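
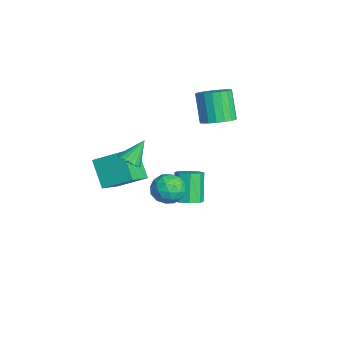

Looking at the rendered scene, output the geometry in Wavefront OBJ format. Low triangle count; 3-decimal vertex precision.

v -3.971 -3.997 -4.733
v -5.437 -4.277 -3.255
v -3.289 -2.293 -3.733
v -4.754 -2.574 -2.255
v -2.626 -5.186 -3.625
v -4.091 -5.467 -2.147
v -1.943 -3.483 -2.625
v -3.409 -3.763 -1.147
v -3.318 1.989 0.7
v -2.634 1.239 1.122
v -3.777 1.22 2.943
v -4.462 1.971 2.52
v -2.427 1.662 1.256
v -3.571 1.644 3.076
v -2.398 2.15 1.279
v -3.541 2.132 3.1
v -2.55 2.607 1.188
v -3.693 2.588 3.009
v -2.855 2.941 1
v -3.998 2.922 2.821
v -3.251 3.086 0.753
v -4.395 3.067 2.574
v -3.661 3.014 0.495
v -4.804 2.996 2.316
v -4.003 2.74 0.277
v -5.146 2.721 2.098
v -4.209 2.316 0.144
v -5.353 2.298 1.964
v -4.239 1.828 0.12
v -5.382 1.81 1.941
v -4.087 1.372 0.211
v -5.23 1.353 2.032
v -3.782 1.038 0.399
v -4.925 1.019 2.22
v -3.385 0.893 0.646
v -4.529 0.874 2.467
v -2.976 0.964 0.904
v -4.119 0.946 2.725
v -1.237 -3.823 -0.281
v -0.485 -3.636 -0.191
v -1.643 -2.817 1.041
v -0.613 -3.378 -0.428
v -0.885 -3.221 -0.631
v -1.237 -3.202 -0.753
v -1.589 -3.325 -0.768
v -1.86 -3.563 -0.671
v -1.989 -3.86 -0.484
v -1.945 -4.148 -0.251
v -1.739 -4.362 -0.025
v -1.418 -4.452 0.142
v -1.055 -4.399 0.213
v -0.734 -4.213 0.17
v -0.528 -3.938 0.024
v 3.234 -1.551 0.814
v 4.038 -1.987 0.255
v 2.402 -3.073 0.805
v 3.206 -3.509 0.246
v 3.358 -3.221 1.267
v 3.873 -2.28 1.273
v 2.567 -2.78 -0.213
v 3.082 -1.839 -0.207
v 3.626 -2.747 -0.38
v 4.115 -3.019 0.535
v 2.325 -2.041 0.525
v 2.814 -2.313 1.44
v 3.709 -1.635 0.535
v 2.731 -3.425 0.525
v 2.82 -3.255 1.125
v 3.293 -3.512 0.796
v 3.612 -1.807 1.134
v 4.085 -2.064 0.805
v 3.685 -2.789 1.4
v 2.355 -2.996 0.255
v 2.828 -3.253 -0.074
v 3.147 -1.548 0.264
v 3.62 -1.805 -0.065
v 2.755 -2.271 -0.34
v 3.94 -2.338 -0.167
v 3.451 -3.233 -0.172
v 3.075 -2.804 -0.442
v 3.377 -2.251 -0.438
v 4.227 -2.498 0.371
v 3.738 -3.393 0.366
v 3.827 -3.224 0.966
v 4.13 -2.671 0.969
v 3.985 -2.945 -0.002
v 2.702 -1.667 0.694
v 2.213 -2.562 0.689
v 2.31 -2.389 0.091
v 2.613 -1.836 0.094
v 2.989 -1.827 1.232
v 2.5 -2.722 1.227
v 3.063 -2.809 1.498
v 3.365 -2.256 1.502
v 2.455 -2.115 1.062
v 2.145 -1.096 -1.724
v 2.844 -1.205 -1.271
v 1.794 -0.914 0.418
v 1.095 -0.804 -0.036
v 2.751 -0.591 -1.435
v 1.701 -0.3 0.254
v 2.303 -0.272 -1.768
v 1.253 0.019 -0.079
v 1.763 -0.435 -2.076
v 0.713 -0.144 -0.387
v 1.446 -0.986 -2.178
v 0.396 -0.695 -0.489
v 1.539 -1.6 -2.014
v 0.489 -1.309 -0.325
v 1.987 -1.919 -1.681
v 0.937 -1.628 0.008
v 2.527 -1.756 -1.373
v 1.477 -1.465 0.316
f 2 4 1
f 5 2 1
f 1 4 3
f 3 5 1
f 2 8 4
f 6 2 5
f 6 8 2
f 4 8 3
f 7 5 3
f 3 8 7
f 7 6 5
f 8 6 7
f 10 9 13
f 10 13 11
f 11 13 14
f 11 14 12
f 13 9 15
f 13 15 14
f 14 15 16
f 14 16 12
f 15 9 17
f 15 17 16
f 16 17 18
f 16 18 12
f 17 9 19
f 17 19 18
f 18 19 20
f 18 20 12
f 19 9 21
f 19 21 20
f 20 21 22
f 20 22 12
f 21 9 23
f 21 23 22
f 22 23 24
f 22 24 12
f 23 9 25
f 23 25 24
f 24 25 26
f 24 26 12
f 25 9 27
f 25 27 26
f 26 27 28
f 26 28 12
f 27 9 29
f 27 29 28
f 28 29 30
f 28 30 12
f 29 9 31
f 29 31 30
f 30 31 32
f 30 32 12
f 31 9 33
f 31 33 32
f 32 33 34
f 32 34 12
f 33 9 35
f 33 35 34
f 34 35 36
f 34 36 12
f 35 9 37
f 35 37 36
f 36 37 38
f 36 38 12
f 37 9 10
f 37 10 38
f 38 10 11
f 38 11 12
f 40 39 42
f 40 42 41
f 42 39 43
f 42 43 41
f 43 39 44
f 43 44 41
f 44 39 45
f 44 45 41
f 45 39 46
f 45 46 41
f 46 39 47
f 46 47 41
f 47 39 48
f 47 48 41
f 48 39 49
f 48 49 41
f 49 39 50
f 49 50 41
f 50 39 51
f 50 51 41
f 51 39 52
f 51 52 41
f 52 39 53
f 52 53 41
f 53 39 40
f 53 40 41
f 54 91 70
f 91 65 94
f 70 94 59
f 91 94 70
f 54 70 66
f 70 59 71
f 66 71 55
f 70 71 66
f 54 66 75
f 66 55 76
f 75 76 61
f 66 76 75
f 54 75 87
f 75 61 90
f 87 90 64
f 75 90 87
f 54 87 91
f 87 64 95
f 91 95 65
f 87 95 91
f 55 71 82
f 71 59 85
f 82 85 63
f 71 85 82
f 59 94 72
f 94 65 93
f 72 93 58
f 94 93 72
f 65 95 92
f 95 64 88
f 92 88 56
f 95 88 92
f 64 90 89
f 90 61 77
f 89 77 60
f 90 77 89
f 61 76 81
f 76 55 78
f 81 78 62
f 76 78 81
f 57 83 69
f 83 63 84
f 69 84 58
f 83 84 69
f 57 69 67
f 69 58 68
f 67 68 56
f 69 68 67
f 57 67 74
f 67 56 73
f 74 73 60
f 67 73 74
f 57 74 79
f 74 60 80
f 79 80 62
f 74 80 79
f 57 79 83
f 79 62 86
f 83 86 63
f 79 86 83
f 58 84 72
f 84 63 85
f 72 85 59
f 84 85 72
f 56 68 92
f 68 58 93
f 92 93 65
f 68 93 92
f 60 73 89
f 73 56 88
f 89 88 64
f 73 88 89
f 62 80 81
f 80 60 77
f 81 77 61
f 80 77 81
f 63 86 82
f 86 62 78
f 82 78 55
f 86 78 82
f 97 96 100
f 97 100 98
f 98 100 101
f 98 101 99
f 100 96 102
f 100 102 101
f 101 102 103
f 101 103 99
f 102 96 104
f 102 104 103
f 103 104 105
f 103 105 99
f 104 96 106
f 104 106 105
f 105 106 107
f 105 107 99
f 106 96 108
f 106 108 107
f 107 108 109
f 107 109 99
f 108 96 110
f 108 110 109
f 109 110 111
f 109 111 99
f 110 96 112
f 110 112 111
f 111 112 113
f 111 113 99
f 112 96 97
f 112 97 113
f 113 97 98
f 113 98 99



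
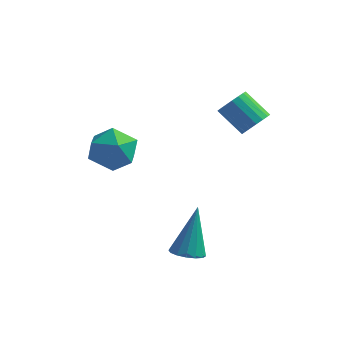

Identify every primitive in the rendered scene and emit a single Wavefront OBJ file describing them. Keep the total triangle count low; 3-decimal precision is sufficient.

v -3.915 -0.104 -0.782
v -2.839 -0.091 -0.664
v -4.041 -1.289 0.504
v -2.965 -1.276 0.622
v -3.551 -0.41 0.905
v -3.473 0.322 0.111
v -3.407 -1.702 -0.271
v -3.329 -0.97 -1.065
v -2.525 -1.079 -0.348
v -2.614 -0.28 0.379
v -4.266 -1.1 -0.539
v -4.355 -0.301 0.188
v -0.066 -1.766 -4.305
v 0.613 -1.931 -4.254
v 0.006 -0.854 -2.315
v 0.607 -1.601 -4.405
v 0.421 -1.316 -4.529
v 0.105 -1.151 -4.593
v -0.257 -1.151 -4.58
v -0.568 -1.316 -4.493
v -0.744 -1.601 -4.356
v -0.739 -1.931 -4.205
v -0.553 -2.216 -4.081
v -0.237 -2.381 -4.017
v 0.126 -2.381 -4.03
v 0.436 -2.216 -4.117
v 0.925 3.007 0.047
v 1.38 3.308 0.516
v 0.29 3.575 1.403
v -0.165 3.273 0.933
v 1.292 3.556 0.333
v 0.202 3.822 1.22
v 1.131 3.695 0.093
v 0.041 3.961 0.98
v 0.929 3.698 -0.155
v -0.161 3.964 0.731
v 0.727 3.564 -0.364
v -0.363 3.83 0.522
v 0.563 3.319 -0.492
v -0.527 3.585 0.395
v 0.472 3.013 -0.513
v -0.618 3.279 0.374
v 0.47 2.705 -0.423
v -0.62 2.972 0.464
v 0.558 2.458 -0.24
v -0.532 2.724 0.647
v 0.719 2.319 0
v -0.371 2.585 0.887
v 0.921 2.316 0.249
v -0.169 2.582 1.135
v 1.123 2.45 0.458
v 0.033 2.716 1.344
v 1.287 2.695 0.585
v 0.197 2.961 1.472
v 1.378 3.001 0.606
v 0.288 3.267 1.493
f 1 12 6
f 1 6 2
f 1 2 8
f 1 8 11
f 1 11 12
f 2 6 10
f 6 12 5
f 12 11 3
f 11 8 7
f 8 2 9
f 4 10 5
f 4 5 3
f 4 3 7
f 4 7 9
f 4 9 10
f 5 10 6
f 3 5 12
f 7 3 11
f 9 7 8
f 10 9 2
f 14 13 16
f 14 16 15
f 16 13 17
f 16 17 15
f 17 13 18
f 17 18 15
f 18 13 19
f 18 19 15
f 19 13 20
f 19 20 15
f 20 13 21
f 20 21 15
f 21 13 22
f 21 22 15
f 22 13 23
f 22 23 15
f 23 13 24
f 23 24 15
f 24 13 25
f 24 25 15
f 25 13 26
f 25 26 15
f 26 13 14
f 26 14 15
f 28 27 31
f 28 31 29
f 29 31 32
f 29 32 30
f 31 27 33
f 31 33 32
f 32 33 34
f 32 34 30
f 33 27 35
f 33 35 34
f 34 35 36
f 34 36 30
f 35 27 37
f 35 37 36
f 36 37 38
f 36 38 30
f 37 27 39
f 37 39 38
f 38 39 40
f 38 40 30
f 39 27 41
f 39 41 40
f 40 41 42
f 40 42 30
f 41 27 43
f 41 43 42
f 42 43 44
f 42 44 30
f 43 27 45
f 43 45 44
f 44 45 46
f 44 46 30
f 45 27 47
f 45 47 46
f 46 47 48
f 46 48 30
f 47 27 49
f 47 49 48
f 48 49 50
f 48 50 30
f 49 27 51
f 49 51 50
f 50 51 52
f 50 52 30
f 51 27 53
f 51 53 52
f 52 53 54
f 52 54 30
f 53 27 55
f 53 55 54
f 54 55 56
f 54 56 30
f 55 27 28
f 55 28 56
f 56 28 29
f 56 29 30



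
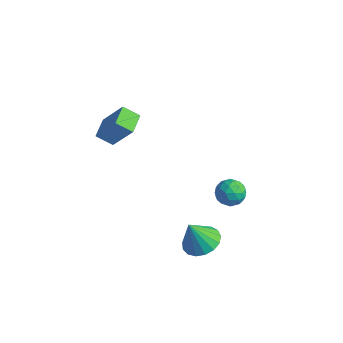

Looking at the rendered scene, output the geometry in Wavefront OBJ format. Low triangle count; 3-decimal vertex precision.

v -2.554 -3.283 -1.345
v -3.101 -3.722 -0.865
v -3.06 -2.442 -1.151
v -3.607 -2.882 -0.672
v -1.613 -3.018 -0.028
v -2.16 -3.458 0.451
v -2.119 -2.178 0.165
v -2.666 -2.617 0.645
v 1.857 -0.196 -2.947
v 2.187 -0.516 -3.453
v 1.253 -1.104 -2.767
v 1.583 -1.424 -3.273
v 1.912 -1.271 -2.693
v 2.285 -0.709 -2.805
v 1.155 -0.911 -3.415
v 1.528 -0.349 -3.527
v 1.753 -0.958 -3.742
v 2.221 -1.18 -3.296
v 1.219 -0.44 -2.924
v 1.687 -0.662 -2.478
v 2.075 -0.276 -3.216
v 1.365 -1.344 -3.004
v 1.558 -1.254 -2.663
v 1.752 -1.442 -2.961
v 2.133 -0.39 -2.835
v 2.327 -0.578 -3.132
v 2.165 -1.022 -2.686
v 1.113 -1.042 -3.088
v 1.307 -1.23 -3.385
v 1.688 -0.178 -3.259
v 1.882 -0.366 -3.557
v 1.275 -0.598 -3.534
v 2.014 -0.724 -3.683
v 1.659 -1.258 -3.577
v 1.407 -0.956 -3.661
v 1.627 -0.626 -3.726
v 2.289 -0.855 -3.421
v 1.934 -1.389 -3.315
v 2.127 -1.298 -2.975
v 2.347 -0.968 -3.04
v 2.034 -1.114 -3.591
v 1.506 -0.231 -2.905
v 1.151 -0.765 -2.799
v 1.093 -0.652 -3.18
v 1.313 -0.322 -3.245
v 1.781 -0.362 -2.643
v 1.426 -0.896 -2.537
v 1.813 -0.994 -2.494
v 2.033 -0.664 -2.559
v 1.406 -0.506 -2.629
v 2.31 -2.971 -4.405
v 2.729 -3.663 -4.589
v 2.07 -3.449 -3.155
v 3.007 -3.42 -4.443
v 3.125 -3.074 -4.288
v 3.057 -2.705 -4.159
v 2.818 -2.396 -4.087
v 2.462 -2.219 -4.088
v 2.072 -2.214 -4.161
v 1.736 -2.383 -4.291
v 1.532 -2.686 -4.446
v 1.506 -3.055 -4.592
v 1.665 -3.404 -4.695
v 1.971 -3.654 -4.732
v 2.355 -3.748 -4.694
f 2 4 1
f 5 2 1
f 1 4 3
f 3 5 1
f 2 8 4
f 6 2 5
f 6 8 2
f 4 8 3
f 7 5 3
f 3 8 7
f 7 6 5
f 8 6 7
f 9 46 25
f 46 20 49
f 25 49 14
f 46 49 25
f 9 25 21
f 25 14 26
f 21 26 10
f 25 26 21
f 9 21 30
f 21 10 31
f 30 31 16
f 21 31 30
f 9 30 42
f 30 16 45
f 42 45 19
f 30 45 42
f 9 42 46
f 42 19 50
f 46 50 20
f 42 50 46
f 10 26 37
f 26 14 40
f 37 40 18
f 26 40 37
f 14 49 27
f 49 20 48
f 27 48 13
f 49 48 27
f 20 50 47
f 50 19 43
f 47 43 11
f 50 43 47
f 19 45 44
f 45 16 32
f 44 32 15
f 45 32 44
f 16 31 36
f 31 10 33
f 36 33 17
f 31 33 36
f 12 38 24
f 38 18 39
f 24 39 13
f 38 39 24
f 12 24 22
f 24 13 23
f 22 23 11
f 24 23 22
f 12 22 29
f 22 11 28
f 29 28 15
f 22 28 29
f 12 29 34
f 29 15 35
f 34 35 17
f 29 35 34
f 12 34 38
f 34 17 41
f 38 41 18
f 34 41 38
f 13 39 27
f 39 18 40
f 27 40 14
f 39 40 27
f 11 23 47
f 23 13 48
f 47 48 20
f 23 48 47
f 15 28 44
f 28 11 43
f 44 43 19
f 28 43 44
f 17 35 36
f 35 15 32
f 36 32 16
f 35 32 36
f 18 41 37
f 41 17 33
f 37 33 10
f 41 33 37
f 52 51 54
f 52 54 53
f 54 51 55
f 54 55 53
f 55 51 56
f 55 56 53
f 56 51 57
f 56 57 53
f 57 51 58
f 57 58 53
f 58 51 59
f 58 59 53
f 59 51 60
f 59 60 53
f 60 51 61
f 60 61 53
f 61 51 62
f 61 62 53
f 62 51 63
f 62 63 53
f 63 51 64
f 63 64 53
f 64 51 65
f 64 65 53
f 65 51 52
f 65 52 53



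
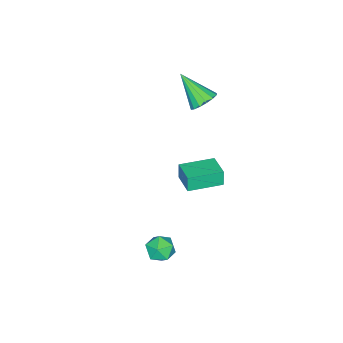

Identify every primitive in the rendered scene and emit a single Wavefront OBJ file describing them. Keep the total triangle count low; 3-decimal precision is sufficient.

v -0.634 0.095 -2.681
v -0.748 0.018 -1.842
v -2.003 1.149 -2.771
v -2.117 1.072 -1.933
v 0.117 1.088 -2.487
v 0.003 1.011 -1.649
v -1.252 2.142 -2.578
v -1.366 2.065 -1.739
v 3.67 2.69 -2.324
v 4.19 2.754 -2.871
v 3.47 1.526 -2.649
v 3.99 1.59 -3.196
v 4.202 1.597 -2.469
v 4.325 2.316 -2.268
v 3.335 1.964 -3.252
v 3.458 2.683 -3.051
v 3.983 2.305 -3.444
v 4.519 2.078 -2.96
v 3.141 2.202 -2.56
v 3.677 1.975 -2.076
v -2.2 0.406 1.957
v -1.581 0.121 1.696
v -2.28 -0.926 3.223
v -1.471 0.366 1.961
v -1.557 0.623 2.225
v -1.814 0.821 2.417
v -2.176 0.908 2.486
v -2.543 0.861 2.413
v -2.819 0.692 2.218
v -2.929 0.446 1.953
v -2.844 0.19 1.688
v -2.586 -0.009 1.496
v -2.225 -0.096 1.427
v -1.857 -0.048 1.5
f 2 4 1
f 5 2 1
f 1 4 3
f 3 5 1
f 2 8 4
f 6 2 5
f 6 8 2
f 4 8 3
f 7 5 3
f 3 8 7
f 7 6 5
f 8 6 7
f 9 20 14
f 9 14 10
f 9 10 16
f 9 16 19
f 9 19 20
f 10 14 18
f 14 20 13
f 20 19 11
f 19 16 15
f 16 10 17
f 12 18 13
f 12 13 11
f 12 11 15
f 12 15 17
f 12 17 18
f 13 18 14
f 11 13 20
f 15 11 19
f 17 15 16
f 18 17 10
f 22 21 24
f 22 24 23
f 24 21 25
f 24 25 23
f 25 21 26
f 25 26 23
f 26 21 27
f 26 27 23
f 27 21 28
f 27 28 23
f 28 21 29
f 28 29 23
f 29 21 30
f 29 30 23
f 30 21 31
f 30 31 23
f 31 21 32
f 31 32 23
f 32 21 33
f 32 33 23
f 33 21 34
f 33 34 23
f 34 21 22
f 34 22 23



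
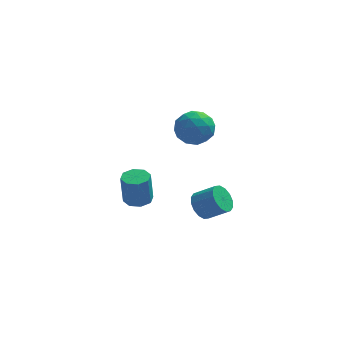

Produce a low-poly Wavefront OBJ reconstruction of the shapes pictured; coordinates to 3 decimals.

v 2.152 4.698 2.664
v 2.895 4.067 3.247
v 1.105 3.213 2.393
v 1.848 2.582 2.976
v 1.22 3.361 3.513
v 1.867 4.279 3.681
v 2.133 3.001 1.959
v 2.78 3.919 2.127
v 2.883 3.018 2.812
v 2.319 3.241 3.772
v 1.681 4.039 1.868
v 1.117 4.262 2.828
v 2.616 4.513 2.98
v 1.384 2.767 2.66
v 1.015 3.225 2.976
v 1.452 2.854 3.319
v 2.012 4.637 3.234
v 2.448 4.267 3.577
v 1.463 3.852 3.733
v 1.552 3.013 2.063
v 1.988 2.643 2.406
v 2.548 4.426 2.321
v 2.985 4.055 2.664
v 2.537 3.428 1.907
v 3.045 3.526 3.066
v 2.429 2.653 2.907
v 2.597 2.899 2.309
v 2.978 3.438 2.408
v 2.714 3.656 3.63
v 2.098 2.784 3.471
v 1.729 3.242 3.787
v 2.109 3.781 3.885
v 2.707 3.04 3.374
v 1.902 4.496 2.169
v 1.286 3.624 2.01
v 1.891 3.499 1.755
v 2.271 4.038 1.853
v 1.571 4.627 2.733
v 0.955 3.754 2.574
v 1.022 3.842 3.232
v 1.403 4.381 3.331
v 1.293 4.24 2.266
v -0.824 -0.268 0.188
v -0.402 0.361 0.246
v -0.514 0.278 1.97
v -0.936 -0.352 1.912
v -0.971 0.477 0.214
v -1.083 0.394 1.939
v -1.454 0.156 0.167
v -1.566 0.073 1.892
v -1.568 -0.413 0.133
v -1.68 -0.496 1.857
v -1.246 -0.898 0.13
v -1.358 -0.981 1.854
v -0.677 -1.014 0.161
v -0.789 -1.097 1.886
v -0.194 -0.693 0.208
v -0.306 -0.776 1.933
v -0.08 -0.124 0.243
v -0.192 -0.207 1.967
v 2.26 -2.536 1.35
v 2.75 -2.503 0.693
v 3.79 -2.79 1.454
v 3.3 -2.824 2.11
v 2.746 -2.108 0.847
v 3.786 -2.395 1.608
v 2.612 -1.827 1.136
v 3.652 -2.114 1.897
v 2.384 -1.737 1.482
v 3.424 -2.024 2.243
v 2.122 -1.861 1.793
v 3.162 -2.148 2.554
v 1.898 -2.165 1.985
v 2.938 -2.453 2.746
v 1.77 -2.57 2.006
v 2.81 -2.857 2.767
v 1.774 -2.965 1.852
v 2.814 -3.252 2.613
v 1.908 -3.246 1.563
v 2.948 -3.533 2.324
v 2.136 -3.336 1.217
v 3.176 -3.623 1.978
v 2.398 -3.212 0.906
v 3.438 -3.499 1.667
v 2.622 -2.907 0.714
v 3.662 -3.195 1.475
f 1 38 17
f 38 12 41
f 17 41 6
f 38 41 17
f 1 17 13
f 17 6 18
f 13 18 2
f 17 18 13
f 1 13 22
f 13 2 23
f 22 23 8
f 13 23 22
f 1 22 34
f 22 8 37
f 34 37 11
f 22 37 34
f 1 34 38
f 34 11 42
f 38 42 12
f 34 42 38
f 2 18 29
f 18 6 32
f 29 32 10
f 18 32 29
f 6 41 19
f 41 12 40
f 19 40 5
f 41 40 19
f 12 42 39
f 42 11 35
f 39 35 3
f 42 35 39
f 11 37 36
f 37 8 24
f 36 24 7
f 37 24 36
f 8 23 28
f 23 2 25
f 28 25 9
f 23 25 28
f 4 30 16
f 30 10 31
f 16 31 5
f 30 31 16
f 4 16 14
f 16 5 15
f 14 15 3
f 16 15 14
f 4 14 21
f 14 3 20
f 21 20 7
f 14 20 21
f 4 21 26
f 21 7 27
f 26 27 9
f 21 27 26
f 4 26 30
f 26 9 33
f 30 33 10
f 26 33 30
f 5 31 19
f 31 10 32
f 19 32 6
f 31 32 19
f 3 15 39
f 15 5 40
f 39 40 12
f 15 40 39
f 7 20 36
f 20 3 35
f 36 35 11
f 20 35 36
f 9 27 28
f 27 7 24
f 28 24 8
f 27 24 28
f 10 33 29
f 33 9 25
f 29 25 2
f 33 25 29
f 44 43 47
f 44 47 45
f 45 47 48
f 45 48 46
f 47 43 49
f 47 49 48
f 48 49 50
f 48 50 46
f 49 43 51
f 49 51 50
f 50 51 52
f 50 52 46
f 51 43 53
f 51 53 52
f 52 53 54
f 52 54 46
f 53 43 55
f 53 55 54
f 54 55 56
f 54 56 46
f 55 43 57
f 55 57 56
f 56 57 58
f 56 58 46
f 57 43 59
f 57 59 58
f 58 59 60
f 58 60 46
f 59 43 44
f 59 44 60
f 60 44 45
f 60 45 46
f 62 61 65
f 62 65 63
f 63 65 66
f 63 66 64
f 65 61 67
f 65 67 66
f 66 67 68
f 66 68 64
f 67 61 69
f 67 69 68
f 68 69 70
f 68 70 64
f 69 61 71
f 69 71 70
f 70 71 72
f 70 72 64
f 71 61 73
f 71 73 72
f 72 73 74
f 72 74 64
f 73 61 75
f 73 75 74
f 74 75 76
f 74 76 64
f 75 61 77
f 75 77 76
f 76 77 78
f 76 78 64
f 77 61 79
f 77 79 78
f 78 79 80
f 78 80 64
f 79 61 81
f 79 81 80
f 80 81 82
f 80 82 64
f 81 61 83
f 81 83 82
f 82 83 84
f 82 84 64
f 83 61 85
f 83 85 84
f 84 85 86
f 84 86 64
f 85 61 62
f 85 62 86
f 86 62 63
f 86 63 64



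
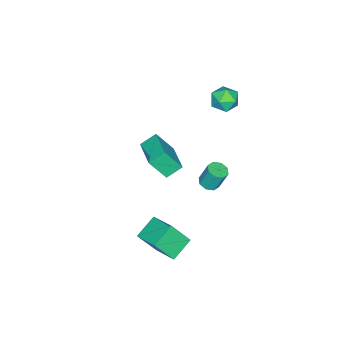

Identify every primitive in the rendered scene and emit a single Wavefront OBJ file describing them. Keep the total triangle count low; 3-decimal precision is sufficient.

v -0.901 -1.793 -0.061
v -0.413 -2.623 1.292
v 0.525 -0.366 0.301
v 1.013 -1.195 1.653
v -0.173 -2.365 -0.673
v 0.315 -3.194 0.679
v 1.253 -0.937 -0.312
v 1.741 -1.767 1.041
v -2.102 -0.194 -3.503
v -1.759 0.326 -3.651
v -1.914 0.813 -2.305
v -2.258 0.294 -2.157
v -2.239 0.389 -3.73
v -2.394 0.876 -2.383
v -2.638 0.111 -3.675
v -2.793 0.598 -2.329
v -2.724 -0.345 -3.52
v -2.879 0.142 -2.174
v -2.446 -0.713 -3.355
v -2.601 -0.226 -2.009
v -1.966 -0.776 -3.277
v -2.121 -0.289 -1.93
v -1.567 -0.498 -3.331
v -1.722 -0.011 -1.985
v -1.481 -0.042 -3.486
v -1.636 0.445 -2.14
v 2.721 0.336 -3.189
v 3.341 1.82 -2.552
v 4.02 0.086 -3.874
v 4.641 1.57 -3.237
v 3.299 -0.51 -1.783
v 3.92 0.974 -1.146
v 4.599 -0.76 -2.468
v 5.219 0.724 -1.831
v -2.961 0.91 3.89
v -2.378 0.224 3.977
v -3.882 0.036 3.163
v -3.299 -0.65 3.25
v -3.733 -0.33 3.976
v -3.163 0.21 4.426
v -3.097 0.05 2.714
v -2.527 0.59 3.164
v -2.462 -0.308 3.25
v -2.855 -0.543 4.03
v -3.405 0.803 3.11
v -3.798 0.568 3.89
f 2 4 1
f 5 2 1
f 1 4 3
f 3 5 1
f 2 8 4
f 6 2 5
f 6 8 2
f 4 8 3
f 7 5 3
f 3 8 7
f 7 6 5
f 8 6 7
f 10 9 13
f 10 13 11
f 11 13 14
f 11 14 12
f 13 9 15
f 13 15 14
f 14 15 16
f 14 16 12
f 15 9 17
f 15 17 16
f 16 17 18
f 16 18 12
f 17 9 19
f 17 19 18
f 18 19 20
f 18 20 12
f 19 9 21
f 19 21 20
f 20 21 22
f 20 22 12
f 21 9 23
f 21 23 22
f 22 23 24
f 22 24 12
f 23 9 25
f 23 25 24
f 24 25 26
f 24 26 12
f 25 9 10
f 25 10 26
f 26 10 11
f 26 11 12
f 28 30 27
f 31 28 27
f 27 30 29
f 29 31 27
f 28 34 30
f 32 28 31
f 32 34 28
f 30 34 29
f 33 31 29
f 29 34 33
f 33 32 31
f 34 32 33
f 35 46 40
f 35 40 36
f 35 36 42
f 35 42 45
f 35 45 46
f 36 40 44
f 40 46 39
f 46 45 37
f 45 42 41
f 42 36 43
f 38 44 39
f 38 39 37
f 38 37 41
f 38 41 43
f 38 43 44
f 39 44 40
f 37 39 46
f 41 37 45
f 43 41 42
f 44 43 36



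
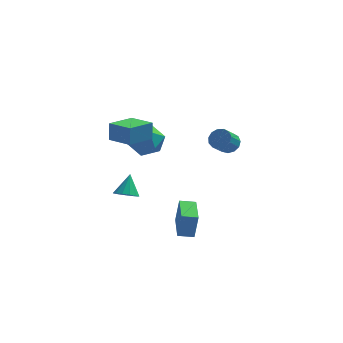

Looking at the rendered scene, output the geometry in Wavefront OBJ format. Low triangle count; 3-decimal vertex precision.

v -3.53 0.677 1.53
v -2.543 1.171 1.568
v -3.077 -0.111 -0.008
v -2.09 0.383 0.03
v -2.34 -0.408 0.758
v -2.619 0.079 1.709
v -3.001 0.981 -0.149
v -3.28 1.468 0.802
v -2.216 1.359 0.53
v -1.807 0.5 1.091
v -3.813 0.56 0.469
v -3.404 -0.299 1.03
v -3.563 -3.477 3.055
v -3.548 -3.197 4.098
v -4.646 -2.514 2.811
v -4.632 -2.234 3.854
v -2.448 -2.306 2.726
v -2.434 -2.026 3.769
v -3.532 -1.343 2.482
v -3.517 -1.063 3.525
v 1.578 0.833 0.354
v 2.074 0.968 0.799
v 1.559 0.323 1.571
v 1.062 0.187 1.126
v 1.808 1.24 0.848
v 1.292 0.594 1.62
v 1.468 1.382 0.74
v 0.953 0.736 1.512
v 1.164 1.349 0.51
v 0.649 0.704 1.282
v 0.991 1.153 0.23
v 0.476 0.508 1.002
v 1.004 0.855 -0.01
v 0.489 0.21 0.761
v 1.199 0.55 -0.135
v 0.684 -0.095 0.637
v 1.515 0.334 -0.104
v 0.999 -0.311 0.667
v 1.85 0.277 0.072
v 1.335 -0.368 0.843
v 2.099 0.396 0.338
v 1.584 -0.249 1.109
v 2.182 0.654 0.609
v 1.667 0.009 1.38
v -1.168 -2.831 -4.423
v -0.956 -2.723 -2.962
v -1.273 -0.938 -4.546
v -1.062 -0.83 -3.086
v -0.278 -2.79 -4.554
v -0.067 -2.682 -3.094
v -0.384 -0.897 -4.678
v -0.172 -0.789 -3.217
v -3.861 -1.102 -2.421
v -3.225 -0.925 -2.681
v -3.659 -0.278 -1.359
v -3.486 -0.663 -2.834
v -3.866 -0.541 -2.856
v -4.245 -0.597 -2.74
v -4.502 -0.813 -2.523
v -4.556 -1.122 -2.274
v -4.389 -1.424 -2.071
v -4.055 -1.624 -1.98
v -3.659 -1.658 -2.029
v -3.328 -1.516 -2.202
v -3.166 -1.243 -2.445
f 1 12 6
f 1 6 2
f 1 2 8
f 1 8 11
f 1 11 12
f 2 6 10
f 6 12 5
f 12 11 3
f 11 8 7
f 8 2 9
f 4 10 5
f 4 5 3
f 4 3 7
f 4 7 9
f 4 9 10
f 5 10 6
f 3 5 12
f 7 3 11
f 9 7 8
f 10 9 2
f 14 16 13
f 17 14 13
f 13 16 15
f 15 17 13
f 14 20 16
f 18 14 17
f 18 20 14
f 16 20 15
f 19 17 15
f 15 20 19
f 19 18 17
f 20 18 19
f 22 21 25
f 22 25 23
f 23 25 26
f 23 26 24
f 25 21 27
f 25 27 26
f 26 27 28
f 26 28 24
f 27 21 29
f 27 29 28
f 28 29 30
f 28 30 24
f 29 21 31
f 29 31 30
f 30 31 32
f 30 32 24
f 31 21 33
f 31 33 32
f 32 33 34
f 32 34 24
f 33 21 35
f 33 35 34
f 34 35 36
f 34 36 24
f 35 21 37
f 35 37 36
f 36 37 38
f 36 38 24
f 37 21 39
f 37 39 38
f 38 39 40
f 38 40 24
f 39 21 41
f 39 41 40
f 40 41 42
f 40 42 24
f 41 21 43
f 41 43 42
f 42 43 44
f 42 44 24
f 43 21 22
f 43 22 44
f 44 22 23
f 44 23 24
f 46 48 45
f 49 46 45
f 45 48 47
f 47 49 45
f 46 52 48
f 50 46 49
f 50 52 46
f 48 52 47
f 51 49 47
f 47 52 51
f 51 50 49
f 52 50 51
f 54 53 56
f 54 56 55
f 56 53 57
f 56 57 55
f 57 53 58
f 57 58 55
f 58 53 59
f 58 59 55
f 59 53 60
f 59 60 55
f 60 53 61
f 60 61 55
f 61 53 62
f 61 62 55
f 62 53 63
f 62 63 55
f 63 53 64
f 63 64 55
f 64 53 65
f 64 65 55
f 65 53 54
f 65 54 55



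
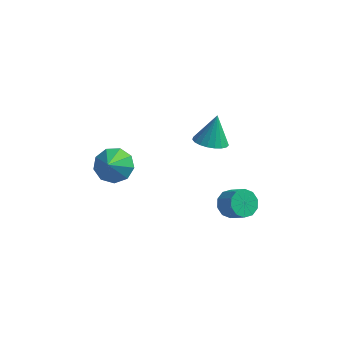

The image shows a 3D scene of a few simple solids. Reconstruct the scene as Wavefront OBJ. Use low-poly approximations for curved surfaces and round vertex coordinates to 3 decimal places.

v 2.65 2.199 -4.334
v 3.152 1.978 -4.996
v 4.032 1.499 -4.168
v 3.53 1.721 -3.506
v 3.282 2.472 -4.849
v 4.163 1.993 -4.021
v 3.171 2.862 -4.505
v 4.051 2.383 -3.677
v 2.86 2.999 -4.096
v 3.741 2.52 -3.268
v 2.47 2.83 -3.777
v 3.35 2.351 -2.95
v 2.148 2.421 -3.672
v 3.028 1.942 -2.844
v 2.017 1.927 -3.819
v 2.898 1.448 -2.991
v 2.129 1.537 -4.163
v 3.009 1.058 -3.335
v 2.439 1.4 -4.572
v 3.32 0.921 -3.744
v 2.83 1.569 -4.89
v 3.71 1.09 -4.063
v 1.454 2.395 0.463
v 2.236 2.861 0.19
v 1.586 3.105 2.057
v 1.95 3.118 0.099
v 1.58 3.251 0.071
v 1.187 3.236 0.111
v 0.84 3.075 0.211
v 0.6 2.797 0.355
v 0.507 2.449 0.518
v 0.578 2.092 0.671
v 0.8 1.787 0.788
v 1.135 1.588 0.849
v 1.526 1.527 0.843
v 1.904 1.617 0.772
v 2.204 1.842 0.647
v 2.374 2.162 0.49
v 2.385 2.522 0.329
v -3.421 1.248 -1.965
v -2.652 1.839 -1.468
v -3.299 0.052 -0.735
v -3.326 2.031 -1.213
v -4.045 1.857 -1.311
v -4.471 1.398 -1.714
v -4.407 0.869 -2.235
v -3.881 0.517 -2.63
v -3.14 0.507 -2.713
v -2.531 0.844 -2.447
v -2.338 1.37 -1.955
f 2 1 5
f 2 5 3
f 3 5 6
f 3 6 4
f 5 1 7
f 5 7 6
f 6 7 8
f 6 8 4
f 7 1 9
f 7 9 8
f 8 9 10
f 8 10 4
f 9 1 11
f 9 11 10
f 10 11 12
f 10 12 4
f 11 1 13
f 11 13 12
f 12 13 14
f 12 14 4
f 13 1 15
f 13 15 14
f 14 15 16
f 14 16 4
f 15 1 17
f 15 17 16
f 16 17 18
f 16 18 4
f 17 1 19
f 17 19 18
f 18 19 20
f 18 20 4
f 19 1 21
f 19 21 20
f 20 21 22
f 20 22 4
f 21 1 2
f 21 2 22
f 22 2 3
f 22 3 4
f 24 23 26
f 24 26 25
f 26 23 27
f 26 27 25
f 27 23 28
f 27 28 25
f 28 23 29
f 28 29 25
f 29 23 30
f 29 30 25
f 30 23 31
f 30 31 25
f 31 23 32
f 31 32 25
f 32 23 33
f 32 33 25
f 33 23 34
f 33 34 25
f 34 23 35
f 34 35 25
f 35 23 36
f 35 36 25
f 36 23 37
f 36 37 25
f 37 23 38
f 37 38 25
f 38 23 39
f 38 39 25
f 39 23 24
f 39 24 25
f 41 40 43
f 41 43 42
f 43 40 44
f 43 44 42
f 44 40 45
f 44 45 42
f 45 40 46
f 45 46 42
f 46 40 47
f 46 47 42
f 47 40 48
f 47 48 42
f 48 40 49
f 48 49 42
f 49 40 50
f 49 50 42
f 50 40 41
f 50 41 42



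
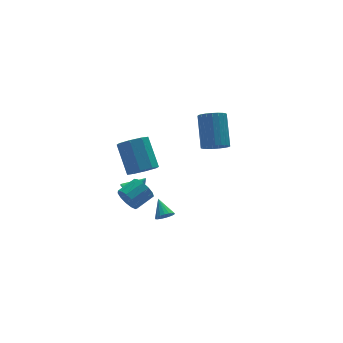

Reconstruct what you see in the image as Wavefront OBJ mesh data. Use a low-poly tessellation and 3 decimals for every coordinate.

v -0.91 1.202 -1.098
v -0.048 1.367 -1.298
v 0.011 2.823 0.158
v -0.85 2.658 0.358
v -0.482 1.753 -1.667
v -0.423 3.209 -0.211
v -1.167 1.817 -1.702
v -1.108 3.273 -0.247
v -1.701 1.52 -1.384
v -1.642 2.976 0.072
v -1.771 1.037 -0.898
v -1.712 2.493 0.558
v -1.337 0.651 -0.529
v -1.278 2.107 0.927
v -0.652 0.587 -0.493
v -0.593 2.043 0.962
v -0.118 0.884 -0.812
v -0.059 2.34 0.644
v -1.732 -3.228 -1.261
v -1.229 -3.135 -1.436
v -1.668 -2.292 -0.579
v -1.364 -3.012 -1.592
v -1.571 -2.931 -1.683
v -1.811 -2.91 -1.69
v -2.034 -2.951 -1.613
v -2.198 -3.047 -1.465
v -2.269 -3.179 -1.278
v -2.234 -3.321 -1.087
v -2.1 -3.444 -0.93
v -1.892 -3.525 -0.839
v -1.653 -3.546 -0.832
v -1.429 -3.505 -0.91
v -1.266 -3.409 -1.057
v -1.194 -3.277 -1.245
v -2.164 -0.048 -1.516
v -1.765 0.453 -1.978
v -1.296 0.008 -0.704
v -2 0.691 -1.743
v -2.279 0.731 -1.446
v -2.527 0.562 -1.169
v -2.679 0.23 -0.984
v -2.692 -0.176 -0.942
v -2.564 -0.548 -1.053
v -2.329 -0.786 -1.289
v -2.05 -0.826 -1.585
v -1.801 -0.658 -1.863
v -1.65 -0.326 -2.047
v -1.637 0.081 -2.089
v 3.473 1.212 -0.634
v 4.092 0.745 -0.398
v 4.625 2.221 1.129
v 4.007 2.688 0.894
v 4.235 0.937 -0.634
v 4.769 2.413 0.893
v 4.247 1.177 -0.87
v 4.781 2.653 0.657
v 4.125 1.423 -1.066
v 4.659 2.899 0.462
v 3.891 1.633 -1.186
v 4.424 3.109 0.341
v 3.584 1.769 -1.211
v 4.117 3.245 0.317
v 3.258 1.81 -1.136
v 3.791 3.286 0.391
v 2.969 1.747 -0.974
v 3.503 3.223 0.553
v 2.768 1.591 -0.754
v 3.301 3.067 0.774
v 2.688 1.37 -0.512
v 3.222 2.846 1.015
v 2.744 1.122 -0.292
v 3.278 2.598 1.235
v 2.927 0.889 -0.131
v 3.46 2.365 1.397
v 3.204 0.712 -0.056
v 3.737 2.188 1.471
v 3.527 0.622 -0.082
v 4.06 2.097 1.446
v 3.841 0.633 -0.203
v 4.375 2.109 1.325
v -3.857 -3.258 0.867
v -3.564 -3.593 0.276
v -2.51 -3.317 0.642
v -2.803 -2.982 1.233
v -3.63 -3.197 0.165
v -2.575 -2.92 0.532
v -3.768 -2.82 0.278
v -2.713 -2.543 0.644
v -3.934 -2.582 0.577
v -2.88 -2.305 0.943
v -4.076 -2.559 0.968
v -3.022 -2.282 1.335
v -4.149 -2.758 1.327
v -3.094 -2.481 1.694
v -4.129 -3.116 1.54
v -3.074 -2.839 1.907
v -4.023 -3.519 1.539
v -2.968 -3.242 1.906
v -3.864 -3.839 1.325
v -2.81 -3.563 1.691
v -3.703 -3.975 0.965
v -2.649 -3.699 1.331
v -3.591 -3.884 0.574
v -2.537 -3.607 0.94
f 2 1 5
f 2 5 3
f 3 5 6
f 3 6 4
f 5 1 7
f 5 7 6
f 6 7 8
f 6 8 4
f 7 1 9
f 7 9 8
f 8 9 10
f 8 10 4
f 9 1 11
f 9 11 10
f 10 11 12
f 10 12 4
f 11 1 13
f 11 13 12
f 12 13 14
f 12 14 4
f 13 1 15
f 13 15 14
f 14 15 16
f 14 16 4
f 15 1 17
f 15 17 16
f 16 17 18
f 16 18 4
f 17 1 2
f 17 2 18
f 18 2 3
f 18 3 4
f 20 19 22
f 20 22 21
f 22 19 23
f 22 23 21
f 23 19 24
f 23 24 21
f 24 19 25
f 24 25 21
f 25 19 26
f 25 26 21
f 26 19 27
f 26 27 21
f 27 19 28
f 27 28 21
f 28 19 29
f 28 29 21
f 29 19 30
f 29 30 21
f 30 19 31
f 30 31 21
f 31 19 32
f 31 32 21
f 32 19 33
f 32 33 21
f 33 19 34
f 33 34 21
f 34 19 20
f 34 20 21
f 36 35 38
f 36 38 37
f 38 35 39
f 38 39 37
f 39 35 40
f 39 40 37
f 40 35 41
f 40 41 37
f 41 35 42
f 41 42 37
f 42 35 43
f 42 43 37
f 43 35 44
f 43 44 37
f 44 35 45
f 44 45 37
f 45 35 46
f 45 46 37
f 46 35 47
f 46 47 37
f 47 35 48
f 47 48 37
f 48 35 36
f 48 36 37
f 50 49 53
f 50 53 51
f 51 53 54
f 51 54 52
f 53 49 55
f 53 55 54
f 54 55 56
f 54 56 52
f 55 49 57
f 55 57 56
f 56 57 58
f 56 58 52
f 57 49 59
f 57 59 58
f 58 59 60
f 58 60 52
f 59 49 61
f 59 61 60
f 60 61 62
f 60 62 52
f 61 49 63
f 61 63 62
f 62 63 64
f 62 64 52
f 63 49 65
f 63 65 64
f 64 65 66
f 64 66 52
f 65 49 67
f 65 67 66
f 66 67 68
f 66 68 52
f 67 49 69
f 67 69 68
f 68 69 70
f 68 70 52
f 69 49 71
f 69 71 70
f 70 71 72
f 70 72 52
f 71 49 73
f 71 73 72
f 72 73 74
f 72 74 52
f 73 49 75
f 73 75 74
f 74 75 76
f 74 76 52
f 75 49 77
f 75 77 76
f 76 77 78
f 76 78 52
f 77 49 79
f 77 79 78
f 78 79 80
f 78 80 52
f 79 49 50
f 79 50 80
f 80 50 51
f 80 51 52
f 82 81 85
f 82 85 83
f 83 85 86
f 83 86 84
f 85 81 87
f 85 87 86
f 86 87 88
f 86 88 84
f 87 81 89
f 87 89 88
f 88 89 90
f 88 90 84
f 89 81 91
f 89 91 90
f 90 91 92
f 90 92 84
f 91 81 93
f 91 93 92
f 92 93 94
f 92 94 84
f 93 81 95
f 93 95 94
f 94 95 96
f 94 96 84
f 95 81 97
f 95 97 96
f 96 97 98
f 96 98 84
f 97 81 99
f 97 99 98
f 98 99 100
f 98 100 84
f 99 81 101
f 99 101 100
f 100 101 102
f 100 102 84
f 101 81 103
f 101 103 102
f 102 103 104
f 102 104 84
f 103 81 82
f 103 82 104
f 104 82 83
f 104 83 84



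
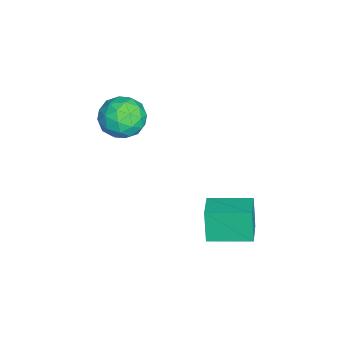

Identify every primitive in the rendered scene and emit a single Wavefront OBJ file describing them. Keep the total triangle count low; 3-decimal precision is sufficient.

v 1.018 3.171 -3.777
v 0.657 3.06 -2.544
v 0.93 4.764 -3.659
v 0.57 4.653 -2.426
v 2.11 3.207 -3.454
v 1.75 3.096 -2.221
v 2.023 4.8 -3.336
v 1.662 4.689 -2.103
v -1.493 0.683 -0.125
v -0.704 0.649 0.337
v -1.396 -0.769 -0.397
v -0.607 -0.803 0.065
v -1.392 -0.651 0.51
v -1.452 0.247 0.678
v -0.648 -0.367 -0.738
v -0.708 0.531 -0.57
v -0.182 0 -0.041
v -0.642 -0.175 0.73
v -1.458 0.055 -0.79
v -1.918 -0.12 -0.019
v -1.107 0.793 0.13
v -0.993 -0.913 -0.19
v -1.454 -0.824 0.071
v -0.991 -0.844 0.343
v -1.547 0.557 0.33
v -1.083 0.537 0.602
v -1.487 -0.227 0.703
v -1.017 -0.657 -0.662
v -0.553 -0.677 -0.39
v -1.109 0.724 -0.403
v -0.646 0.704 -0.131
v -0.613 0.107 -0.763
v -0.337 0.392 0.179
v -0.28 -0.461 0.019
v -0.304 -0.205 -0.453
v -0.339 0.323 -0.354
v -0.607 0.289 0.633
v -0.55 -0.564 0.472
v -1.011 -0.475 0.734
v -1.046 0.052 0.833
v -0.3 -0.092 0.41
v -1.55 0.444 -0.532
v -1.493 -0.409 -0.693
v -1.054 -0.172 -0.893
v -1.089 0.355 -0.794
v -1.82 0.341 -0.079
v -1.763 -0.512 -0.239
v -1.761 -0.443 0.294
v -1.796 0.085 0.393
v -1.8 -0.028 -0.47
f 2 4 1
f 5 2 1
f 1 4 3
f 3 5 1
f 2 8 4
f 6 2 5
f 6 8 2
f 4 8 3
f 7 5 3
f 3 8 7
f 7 6 5
f 8 6 7
f 9 46 25
f 46 20 49
f 25 49 14
f 46 49 25
f 9 25 21
f 25 14 26
f 21 26 10
f 25 26 21
f 9 21 30
f 21 10 31
f 30 31 16
f 21 31 30
f 9 30 42
f 30 16 45
f 42 45 19
f 30 45 42
f 9 42 46
f 42 19 50
f 46 50 20
f 42 50 46
f 10 26 37
f 26 14 40
f 37 40 18
f 26 40 37
f 14 49 27
f 49 20 48
f 27 48 13
f 49 48 27
f 20 50 47
f 50 19 43
f 47 43 11
f 50 43 47
f 19 45 44
f 45 16 32
f 44 32 15
f 45 32 44
f 16 31 36
f 31 10 33
f 36 33 17
f 31 33 36
f 12 38 24
f 38 18 39
f 24 39 13
f 38 39 24
f 12 24 22
f 24 13 23
f 22 23 11
f 24 23 22
f 12 22 29
f 22 11 28
f 29 28 15
f 22 28 29
f 12 29 34
f 29 15 35
f 34 35 17
f 29 35 34
f 12 34 38
f 34 17 41
f 38 41 18
f 34 41 38
f 13 39 27
f 39 18 40
f 27 40 14
f 39 40 27
f 11 23 47
f 23 13 48
f 47 48 20
f 23 48 47
f 15 28 44
f 28 11 43
f 44 43 19
f 28 43 44
f 17 35 36
f 35 15 32
f 36 32 16
f 35 32 36
f 18 41 37
f 41 17 33
f 37 33 10
f 41 33 37



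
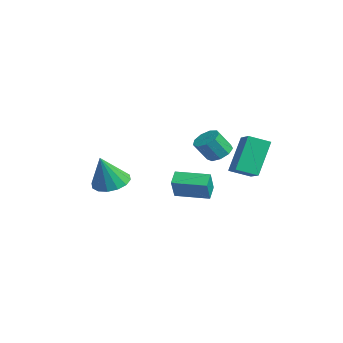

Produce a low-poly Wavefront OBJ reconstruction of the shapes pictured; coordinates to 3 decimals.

v 1.705 1.782 2.564
v 2.319 1.929 2.673
v 2.308 1.304 3.566
v 1.695 1.158 3.456
v 2.058 2.218 2.873
v 2.047 1.593 3.766
v 1.632 2.304 2.928
v 1.621 1.679 3.82
v 1.24 2.145 2.812
v 1.23 1.52 3.705
v 1.066 1.817 2.58
v 1.056 1.192 3.473
v 1.191 1.473 2.341
v 1.181 0.848 3.234
v 1.557 1.273 2.205
v 1.546 0.648 3.098
v 1.992 1.312 2.238
v 1.981 0.687 3.131
v 2.292 1.571 2.422
v 2.282 0.946 3.315
v 0.562 2.646 1.038
v -0.019 3.467 2.686
v 0.824 3.581 0.665
v 0.244 4.401 2.313
v 1.656 2.519 1.487
v 1.076 3.339 3.135
v 1.919 3.453 1.114
v 1.338 4.274 2.762
v -1.35 -1.965 0.353
v -0.576 -1.547 0.362
v -1.05 -2.555 1.907
v -0.873 -1.248 0.533
v -1.298 -1.14 0.656
v -1.737 -1.253 0.698
v -2.073 -1.557 0.647
v -2.215 -1.97 0.518
v -2.125 -2.382 0.344
v -1.828 -2.681 0.173
v -1.403 -2.789 0.049
v -0.963 -2.676 0.008
v -0.628 -2.372 0.058
v -0.486 -1.959 0.188
v -3.435 1.728 -1.733
v -2.855 1.344 -0.683
v -3.983 2.123 -1.286
v -3.402 1.739 -0.236
v -2.498 3.061 -1.764
v -1.917 2.677 -0.714
v -3.045 3.456 -1.317
v -2.465 3.072 -0.267
f 2 1 5
f 2 5 3
f 3 5 6
f 3 6 4
f 5 1 7
f 5 7 6
f 6 7 8
f 6 8 4
f 7 1 9
f 7 9 8
f 8 9 10
f 8 10 4
f 9 1 11
f 9 11 10
f 10 11 12
f 10 12 4
f 11 1 13
f 11 13 12
f 12 13 14
f 12 14 4
f 13 1 15
f 13 15 14
f 14 15 16
f 14 16 4
f 15 1 17
f 15 17 16
f 16 17 18
f 16 18 4
f 17 1 19
f 17 19 18
f 18 19 20
f 18 20 4
f 19 1 2
f 19 2 20
f 20 2 3
f 20 3 4
f 22 24 21
f 25 22 21
f 21 24 23
f 23 25 21
f 22 28 24
f 26 22 25
f 26 28 22
f 24 28 23
f 27 25 23
f 23 28 27
f 27 26 25
f 28 26 27
f 30 29 32
f 30 32 31
f 32 29 33
f 32 33 31
f 33 29 34
f 33 34 31
f 34 29 35
f 34 35 31
f 35 29 36
f 35 36 31
f 36 29 37
f 36 37 31
f 37 29 38
f 37 38 31
f 38 29 39
f 38 39 31
f 39 29 40
f 39 40 31
f 40 29 41
f 40 41 31
f 41 29 42
f 41 42 31
f 42 29 30
f 42 30 31
f 44 46 43
f 47 44 43
f 43 46 45
f 45 47 43
f 44 50 46
f 48 44 47
f 48 50 44
f 46 50 45
f 49 47 45
f 45 50 49
f 49 48 47
f 50 48 49



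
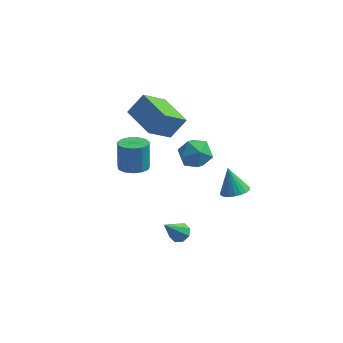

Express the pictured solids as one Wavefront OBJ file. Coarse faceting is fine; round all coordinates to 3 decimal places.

v -0.437 4.103 -2.218
v 0.394 3.675 -1.784
v -0.614 2.765 -3.196
v 0.217 2.337 -2.762
v -0.65 2.449 -2.216
v -0.54 3.276 -1.611
v 0.32 3.164 -3.369
v 0.43 3.991 -2.764
v 0.862 3.095 -2.495
v 0.263 2.653 -1.783
v -0.483 3.787 -3.197
v -1.082 3.345 -2.485
v 0.288 -2.599 -3.479
v 0.819 -2.858 -3.377
v -0.348 -3.381 -2.161
v 0.775 -2.456 -3.16
v 0.446 -2.137 -3.13
v 0.024 -2.089 -3.304
v -0.244 -2.339 -3.582
v -0.2 -2.741 -3.799
v 0.13 -3.06 -3.829
v 0.552 -3.108 -3.655
v 2.278 1.874 -3.963
v 3.033 1.816 -3.676
v 1.782 2.366 -2.557
v 3.03 2.114 -3.782
v 2.912 2.375 -3.915
v 2.698 2.56 -4.055
v 2.42 2.641 -4.182
v 2.12 2.604 -4.275
v 1.844 2.457 -4.32
v 1.634 2.22 -4.312
v 1.523 1.931 -4.25
v 1.526 1.633 -4.144
v 1.644 1.372 -4.011
v 1.858 1.187 -3.87
v 2.137 1.107 -3.744
v 2.436 1.143 -3.651
v 2.712 1.291 -3.605
v 2.922 1.527 -3.614
v -3.361 2.863 -3.988
v -2.556 3.164 -4.025
v -2.674 3.677 -2.429
v -3.479 3.377 -2.392
v -2.844 3.528 -4.163
v -2.962 4.041 -2.568
v -3.296 3.681 -4.246
v -3.414 4.194 -2.651
v -3.769 3.575 -4.247
v -3.887 4.088 -2.651
v -4.112 3.243 -4.165
v -4.23 3.756 -2.57
v -4.217 2.79 -4.027
v -4.335 3.303 -2.432
v -4.05 2.361 -3.877
v -4.168 2.874 -2.282
v -3.664 2.091 -3.762
v -3.782 2.604 -2.166
v -3.182 2.067 -3.718
v -3.3 2.58 -2.123
v -2.757 2.295 -3.76
v -2.875 2.808 -2.165
v -2.523 2.704 -3.874
v -2.642 3.217 -2.279
v -1.435 3.236 -1.39
v -2.346 2.073 -0.132
v -2.884 4.623 -1.157
v -3.795 3.461 0.101
v -0.705 3.819 -0.321
v -1.616 2.657 0.937
v -2.154 5.207 -0.088
v -3.065 4.044 1.17
f 1 12 6
f 1 6 2
f 1 2 8
f 1 8 11
f 1 11 12
f 2 6 10
f 6 12 5
f 12 11 3
f 11 8 7
f 8 2 9
f 4 10 5
f 4 5 3
f 4 3 7
f 4 7 9
f 4 9 10
f 5 10 6
f 3 5 12
f 7 3 11
f 9 7 8
f 10 9 2
f 14 13 16
f 14 16 15
f 16 13 17
f 16 17 15
f 17 13 18
f 17 18 15
f 18 13 19
f 18 19 15
f 19 13 20
f 19 20 15
f 20 13 21
f 20 21 15
f 21 13 22
f 21 22 15
f 22 13 14
f 22 14 15
f 24 23 26
f 24 26 25
f 26 23 27
f 26 27 25
f 27 23 28
f 27 28 25
f 28 23 29
f 28 29 25
f 29 23 30
f 29 30 25
f 30 23 31
f 30 31 25
f 31 23 32
f 31 32 25
f 32 23 33
f 32 33 25
f 33 23 34
f 33 34 25
f 34 23 35
f 34 35 25
f 35 23 36
f 35 36 25
f 36 23 37
f 36 37 25
f 37 23 38
f 37 38 25
f 38 23 39
f 38 39 25
f 39 23 40
f 39 40 25
f 40 23 24
f 40 24 25
f 42 41 45
f 42 45 43
f 43 45 46
f 43 46 44
f 45 41 47
f 45 47 46
f 46 47 48
f 46 48 44
f 47 41 49
f 47 49 48
f 48 49 50
f 48 50 44
f 49 41 51
f 49 51 50
f 50 51 52
f 50 52 44
f 51 41 53
f 51 53 52
f 52 53 54
f 52 54 44
f 53 41 55
f 53 55 54
f 54 55 56
f 54 56 44
f 55 41 57
f 55 57 56
f 56 57 58
f 56 58 44
f 57 41 59
f 57 59 58
f 58 59 60
f 58 60 44
f 59 41 61
f 59 61 60
f 60 61 62
f 60 62 44
f 61 41 63
f 61 63 62
f 62 63 64
f 62 64 44
f 63 41 42
f 63 42 64
f 64 42 43
f 64 43 44
f 66 68 65
f 69 66 65
f 65 68 67
f 67 69 65
f 66 72 68
f 70 66 69
f 70 72 66
f 68 72 67
f 71 69 67
f 67 72 71
f 71 70 69
f 72 70 71



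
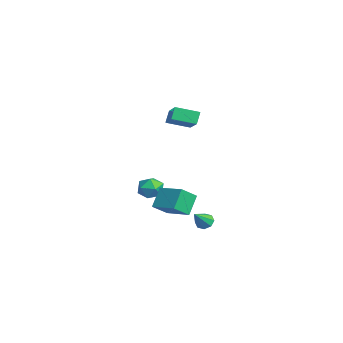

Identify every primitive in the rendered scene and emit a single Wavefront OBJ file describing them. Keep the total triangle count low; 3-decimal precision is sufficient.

v 2.947 2.671 -2.213
v 3.332 2.542 -2.584
v 3.593 1.929 -1.287
v 3.426 2.892 -2.369
v 3.239 3.112 -2.063
v 2.882 3.074 -1.844
v 2.563 2.799 -1.841
v 2.469 2.45 -2.056
v 2.655 2.23 -2.363
v 3.013 2.268 -2.581
v 3.518 -0.27 -0.534
v 2.873 0.301 0.48
v 3.168 0.612 -1.253
v 2.524 1.183 -0.239
v 4.836 0.557 -0.161
v 4.192 1.128 0.853
v 4.487 1.439 -0.88
v 3.842 2.01 0.134
v -4.045 2.484 3.167
v -2.179 2.355 4.163
v -3.746 3.817 2.779
v -1.88 3.688 3.775
v -3.68 2.192 2.445
v -1.814 2.063 3.441
v -3.381 3.525 2.057
v -1.515 3.396 3.053
v -0.823 1.291 -1.811
v -0.511 0.857 -1.176
v -2.009 0.683 -1.644
v -1.697 0.249 -1.009
v -1.816 1.067 -0.934
v -1.082 1.443 -1.037
v -1.438 0.097 -1.783
v -0.704 0.473 -1.886
v -0.891 0.119 -1.158
v -1.124 0.718 -0.633
v -1.396 0.822 -2.187
v -1.629 1.421 -1.662
f 2 1 4
f 2 4 3
f 4 1 5
f 4 5 3
f 5 1 6
f 5 6 3
f 6 1 7
f 6 7 3
f 7 1 8
f 7 8 3
f 8 1 9
f 8 9 3
f 9 1 10
f 9 10 3
f 10 1 2
f 10 2 3
f 12 14 11
f 15 12 11
f 11 14 13
f 13 15 11
f 12 18 14
f 16 12 15
f 16 18 12
f 14 18 13
f 17 15 13
f 13 18 17
f 17 16 15
f 18 16 17
f 20 22 19
f 23 20 19
f 19 22 21
f 21 23 19
f 20 26 22
f 24 20 23
f 24 26 20
f 22 26 21
f 25 23 21
f 21 26 25
f 25 24 23
f 26 24 25
f 27 38 32
f 27 32 28
f 27 28 34
f 27 34 37
f 27 37 38
f 28 32 36
f 32 38 31
f 38 37 29
f 37 34 33
f 34 28 35
f 30 36 31
f 30 31 29
f 30 29 33
f 30 33 35
f 30 35 36
f 31 36 32
f 29 31 38
f 33 29 37
f 35 33 34
f 36 35 28



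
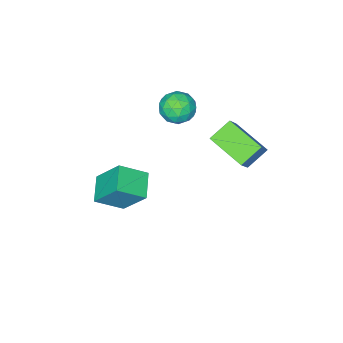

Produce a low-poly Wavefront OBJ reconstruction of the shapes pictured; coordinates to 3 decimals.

v -2.232 -1.398 3.274
v -1.82 -1.585 3.894
v -2.28 -2.595 2.946
v -1.868 -2.782 3.566
v -2.588 -2.529 3.645
v -2.559 -1.789 3.848
v -1.541 -2.391 2.992
v -1.512 -1.651 3.195
v -1.393 -2.199 3.72
v -2.041 -2.284 4.124
v -2.059 -1.896 2.716
v -2.707 -1.981 3.12
v -2.022 -1.387 3.613
v -2.078 -2.793 3.227
v -2.501 -2.645 3.273
v -2.259 -2.754 3.638
v -2.456 -1.506 3.586
v -2.214 -1.616 3.951
v -2.665 -2.171 3.804
v -1.886 -2.564 2.889
v -1.644 -2.674 3.254
v -1.841 -1.426 3.202
v -1.599 -1.535 3.567
v -1.435 -2.009 3.036
v -1.529 -1.857 3.875
v -1.557 -2.56 3.682
v -1.365 -2.331 3.345
v -1.348 -1.896 3.464
v -1.909 -1.907 4.113
v -1.937 -2.61 3.919
v -2.361 -2.462 3.966
v -2.343 -2.027 4.085
v -1.658 -2.268 4.01
v -2.163 -1.57 2.921
v -2.191 -2.273 2.727
v -1.757 -2.153 2.755
v -1.739 -1.718 2.874
v -2.543 -1.62 3.158
v -2.571 -2.323 2.965
v -2.752 -2.284 3.376
v -2.735 -1.849 3.495
v -2.442 -1.912 2.83
v -1.959 1.737 2.661
v -1.85 0.221 3.19
v -2.823 1.878 3.24
v -2.714 0.361 3.77
v -1.186 2.159 3.71
v -1.077 0.642 4.24
v -2.05 2.299 4.29
v -1.941 0.783 4.819
v -0.267 -3.086 -0.984
v -0.566 -2.107 0.297
v 0.535 -2.318 -1.384
v 0.236 -1.339 -0.103
v 0.664 -3.701 -0.297
v 0.365 -2.722 0.984
v 1.466 -2.933 -0.697
v 1.167 -1.954 0.584
f 1 38 17
f 38 12 41
f 17 41 6
f 38 41 17
f 1 17 13
f 17 6 18
f 13 18 2
f 17 18 13
f 1 13 22
f 13 2 23
f 22 23 8
f 13 23 22
f 1 22 34
f 22 8 37
f 34 37 11
f 22 37 34
f 1 34 38
f 34 11 42
f 38 42 12
f 34 42 38
f 2 18 29
f 18 6 32
f 29 32 10
f 18 32 29
f 6 41 19
f 41 12 40
f 19 40 5
f 41 40 19
f 12 42 39
f 42 11 35
f 39 35 3
f 42 35 39
f 11 37 36
f 37 8 24
f 36 24 7
f 37 24 36
f 8 23 28
f 23 2 25
f 28 25 9
f 23 25 28
f 4 30 16
f 30 10 31
f 16 31 5
f 30 31 16
f 4 16 14
f 16 5 15
f 14 15 3
f 16 15 14
f 4 14 21
f 14 3 20
f 21 20 7
f 14 20 21
f 4 21 26
f 21 7 27
f 26 27 9
f 21 27 26
f 4 26 30
f 26 9 33
f 30 33 10
f 26 33 30
f 5 31 19
f 31 10 32
f 19 32 6
f 31 32 19
f 3 15 39
f 15 5 40
f 39 40 12
f 15 40 39
f 7 20 36
f 20 3 35
f 36 35 11
f 20 35 36
f 9 27 28
f 27 7 24
f 28 24 8
f 27 24 28
f 10 33 29
f 33 9 25
f 29 25 2
f 33 25 29
f 44 46 43
f 47 44 43
f 43 46 45
f 45 47 43
f 44 50 46
f 48 44 47
f 48 50 44
f 46 50 45
f 49 47 45
f 45 50 49
f 49 48 47
f 50 48 49
f 52 54 51
f 55 52 51
f 51 54 53
f 53 55 51
f 52 58 54
f 56 52 55
f 56 58 52
f 54 58 53
f 57 55 53
f 53 58 57
f 57 56 55
f 58 56 57



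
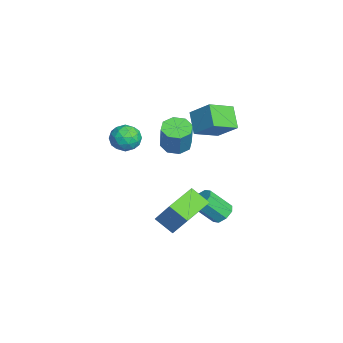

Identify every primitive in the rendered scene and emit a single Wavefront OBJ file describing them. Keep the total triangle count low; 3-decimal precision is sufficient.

v -2.194 -1.18 1.069
v -1.534 -0.52 1.14
v -1.246 -2.04 0.26
v -0.586 -1.38 0.331
v -0.844 -1.867 1.088
v -1.431 -1.335 1.587
v -1.349 -1.225 -0.187
v -1.936 -0.693 0.312
v -1.013 -0.548 0.363
v -0.7 -0.944 1.152
v -2.08 -1.616 0.248
v -1.767 -2.012 1.037
v -1.947 -0.774 1.175
v -0.833 -1.786 0.225
v -0.984 -2.072 0.669
v -0.597 -1.684 0.711
v -1.886 -1.254 1.438
v -1.499 -0.865 1.48
v -1.093 -1.657 1.45
v -1.281 -1.695 -0.08
v -0.894 -1.306 -0.038
v -2.183 -0.876 0.689
v -1.796 -0.488 0.731
v -1.687 -0.903 -0.05
v -1.253 -0.403 0.761
v -0.696 -0.908 0.285
v -1.144 -0.817 -0.019
v -1.489 -0.505 0.274
v -1.07 -0.636 1.224
v -0.512 -1.141 0.749
v -0.664 -1.427 1.193
v -1.009 -1.115 1.487
v -0.763 -0.652 0.768
v -2.268 -1.419 0.651
v -1.71 -1.924 0.176
v -1.771 -1.445 -0.087
v -2.116 -1.133 0.207
v -2.084 -1.652 1.115
v -1.527 -2.157 0.639
v -1.291 -2.055 1.126
v -1.636 -1.743 1.419
v -2.017 -1.908 0.632
v 1.948 3.66 -3.311
v 2.312 4.112 -2.886
v 2.297 2.952 -1.643
v 1.932 2.5 -2.069
v 1.766 4.17 -2.837
v 1.751 3.011 -1.594
v 1.327 3.93 -3.067
v 1.312 2.77 -1.824
v 1.251 3.531 -3.44
v 1.236 2.372 -2.197
v 1.583 3.208 -3.737
v 1.568 2.048 -2.494
v 2.129 3.149 -3.786
v 2.114 1.99 -2.543
v 2.568 3.39 -3.556
v 2.553 2.23 -2.313
v 2.644 3.788 -3.183
v 2.629 2.629 -1.94
v -2.593 2.249 1.82
v -1.781 3.238 2.894
v -3.359 3.618 1.14
v -2.548 4.606 2.214
v -1.452 2.394 0.826
v -0.641 3.382 1.9
v -2.219 3.762 0.146
v -1.407 4.751 1.22
v 1.885 1.252 -2.224
v 3.037 1.928 -0.489
v 2.473 2.134 -2.959
v 3.625 2.81 -1.223
v 3.235 0.01 -2.637
v 4.387 0.686 -0.901
v 3.823 0.892 -3.371
v 4.975 1.568 -1.636
v -3.056 1.541 -0.89
v -2.575 2.262 -1.095
v -1.844 2.259 0.604
v -2.324 1.539 0.81
v -3.184 2.42 -0.833
v -2.453 2.418 0.866
v -3.717 2.064 -0.604
v -2.986 2.061 1.095
v -3.863 1.401 -0.542
v -3.132 1.398 1.157
v -3.536 0.821 -0.684
v -2.805 0.818 1.015
v -2.927 0.662 -0.946
v -2.196 0.66 0.753
v -2.394 1.019 -1.175
v -1.663 1.016 0.524
v -2.248 1.682 -1.237
v -1.517 1.679 0.462
f 1 38 17
f 38 12 41
f 17 41 6
f 38 41 17
f 1 17 13
f 17 6 18
f 13 18 2
f 17 18 13
f 1 13 22
f 13 2 23
f 22 23 8
f 13 23 22
f 1 22 34
f 22 8 37
f 34 37 11
f 22 37 34
f 1 34 38
f 34 11 42
f 38 42 12
f 34 42 38
f 2 18 29
f 18 6 32
f 29 32 10
f 18 32 29
f 6 41 19
f 41 12 40
f 19 40 5
f 41 40 19
f 12 42 39
f 42 11 35
f 39 35 3
f 42 35 39
f 11 37 36
f 37 8 24
f 36 24 7
f 37 24 36
f 8 23 28
f 23 2 25
f 28 25 9
f 23 25 28
f 4 30 16
f 30 10 31
f 16 31 5
f 30 31 16
f 4 16 14
f 16 5 15
f 14 15 3
f 16 15 14
f 4 14 21
f 14 3 20
f 21 20 7
f 14 20 21
f 4 21 26
f 21 7 27
f 26 27 9
f 21 27 26
f 4 26 30
f 26 9 33
f 30 33 10
f 26 33 30
f 5 31 19
f 31 10 32
f 19 32 6
f 31 32 19
f 3 15 39
f 15 5 40
f 39 40 12
f 15 40 39
f 7 20 36
f 20 3 35
f 36 35 11
f 20 35 36
f 9 27 28
f 27 7 24
f 28 24 8
f 27 24 28
f 10 33 29
f 33 9 25
f 29 25 2
f 33 25 29
f 44 43 47
f 44 47 45
f 45 47 48
f 45 48 46
f 47 43 49
f 47 49 48
f 48 49 50
f 48 50 46
f 49 43 51
f 49 51 50
f 50 51 52
f 50 52 46
f 51 43 53
f 51 53 52
f 52 53 54
f 52 54 46
f 53 43 55
f 53 55 54
f 54 55 56
f 54 56 46
f 55 43 57
f 55 57 56
f 56 57 58
f 56 58 46
f 57 43 59
f 57 59 58
f 58 59 60
f 58 60 46
f 59 43 44
f 59 44 60
f 60 44 45
f 60 45 46
f 62 64 61
f 65 62 61
f 61 64 63
f 63 65 61
f 62 68 64
f 66 62 65
f 66 68 62
f 64 68 63
f 67 65 63
f 63 68 67
f 67 66 65
f 68 66 67
f 70 72 69
f 73 70 69
f 69 72 71
f 71 73 69
f 70 76 72
f 74 70 73
f 74 76 70
f 72 76 71
f 75 73 71
f 71 76 75
f 75 74 73
f 76 74 75
f 78 77 81
f 78 81 79
f 79 81 82
f 79 82 80
f 81 77 83
f 81 83 82
f 82 83 84
f 82 84 80
f 83 77 85
f 83 85 84
f 84 85 86
f 84 86 80
f 85 77 87
f 85 87 86
f 86 87 88
f 86 88 80
f 87 77 89
f 87 89 88
f 88 89 90
f 88 90 80
f 89 77 91
f 89 91 90
f 90 91 92
f 90 92 80
f 91 77 93
f 91 93 92
f 92 93 94
f 92 94 80
f 93 77 78
f 93 78 94
f 94 78 79
f 94 79 80



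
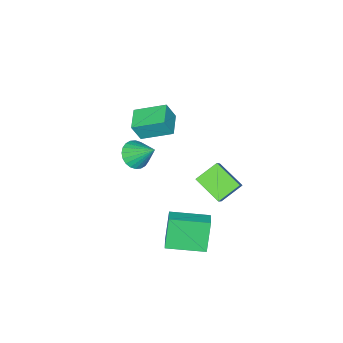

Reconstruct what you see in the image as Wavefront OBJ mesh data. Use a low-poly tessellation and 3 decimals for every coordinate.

v -5.036 -1.654 -3.937
v -3.765 -0.879 -2.359
v -4.96 -0.172 -4.726
v -3.688 0.602 -3.147
v -3.912 -2.082 -4.633
v -2.64 -1.308 -3.054
v -3.835 -0.601 -5.421
v -2.564 0.174 -3.843
v -0.207 1.309 -4.54
v -0.808 1.071 -2.871
v 0.463 1.838 -4.223
v -0.139 1.6 -2.554
v 0.959 -0.28 -4.346
v 0.357 -0.518 -2.677
v 1.628 0.249 -4.029
v 1.027 0.011 -2.36
v 1.123 -1.885 1.582
v 1.722 -2.217 1.976
v 1.057 -0.775 2.618
v 1.873 -2.029 1.784
v 1.91 -1.819 1.561
v 1.827 -1.619 1.342
v 1.637 -1.46 1.159
v 1.369 -1.365 1.04
v 1.063 -1.35 1.004
v 0.766 -1.416 1.056
v 0.524 -1.553 1.188
v 0.373 -1.741 1.38
v 0.336 -1.951 1.603
v 0.419 -2.151 1.822
v 0.609 -2.311 2.005
v 0.877 -2.405 2.124
v 1.183 -2.421 2.16
v 1.48 -2.355 2.108
v -3.798 -3.48 -0.194
v -3.408 -3.744 0.844
v -2.772 -2.779 -0.402
v -2.382 -3.043 0.636
v -2.978 -4.877 -0.856
v -2.588 -5.141 0.182
v -1.952 -4.176 -1.064
v -1.562 -4.44 -0.026
f 2 4 1
f 5 2 1
f 1 4 3
f 3 5 1
f 2 8 4
f 6 2 5
f 6 8 2
f 4 8 3
f 7 5 3
f 3 8 7
f 7 6 5
f 8 6 7
f 10 12 9
f 13 10 9
f 9 12 11
f 11 13 9
f 10 16 12
f 14 10 13
f 14 16 10
f 12 16 11
f 15 13 11
f 11 16 15
f 15 14 13
f 16 14 15
f 18 17 20
f 18 20 19
f 20 17 21
f 20 21 19
f 21 17 22
f 21 22 19
f 22 17 23
f 22 23 19
f 23 17 24
f 23 24 19
f 24 17 25
f 24 25 19
f 25 17 26
f 25 26 19
f 26 17 27
f 26 27 19
f 27 17 28
f 27 28 19
f 28 17 29
f 28 29 19
f 29 17 30
f 29 30 19
f 30 17 31
f 30 31 19
f 31 17 32
f 31 32 19
f 32 17 33
f 32 33 19
f 33 17 34
f 33 34 19
f 34 17 18
f 34 18 19
f 36 38 35
f 39 36 35
f 35 38 37
f 37 39 35
f 36 42 38
f 40 36 39
f 40 42 36
f 38 42 37
f 41 39 37
f 37 42 41
f 41 40 39
f 42 40 41



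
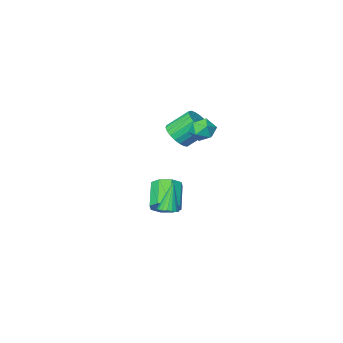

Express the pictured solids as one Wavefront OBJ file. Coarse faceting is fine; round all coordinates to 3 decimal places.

v -1.248 -1.564 -4.156
v -0.692 -2.235 -4.452
v -1.436 -3.387 -3.24
v -1.992 -2.716 -2.944
v -0.409 -1.863 -3.925
v -1.153 -3.015 -2.714
v -0.617 -1.317 -3.534
v -1.361 -2.468 -2.322
v -1.195 -0.915 -3.506
v -1.939 -2.067 -2.294
v -1.804 -0.893 -3.86
v -2.548 -2.045 -2.648
v -2.087 -1.265 -4.386
v -2.831 -2.417 -3.175
v -1.879 -1.812 -4.778
v -2.623 -2.963 -3.566
v -1.301 -2.213 -4.806
v -2.045 -3.365 -3.594
v -1.307 -0.374 1.878
v -0.583 -0.211 2.439
v -1.609 0.477 3.563
v -2.333 0.314 3.002
v -0.597 0.113 2.228
v -1.622 0.801 3.352
v -0.733 0.353 1.957
v -1.759 1.041 3.081
v -0.968 0.467 1.672
v -1.994 1.155 2.796
v -1.262 0.436 1.423
v -2.288 1.124 2.547
v -1.564 0.264 1.253
v -2.59 0.952 2.377
v -1.822 -0.017 1.19
v -2.847 0.671 2.314
v -1.99 -0.361 1.247
v -3.016 0.327 2.371
v -2.04 -0.707 1.413
v -3.066 -0.019 2.537
v -1.964 -0.995 1.659
v -2.99 -0.307 2.783
v -1.774 -1.176 1.943
v -2.8 -0.488 3.067
v -1.503 -1.218 2.216
v -2.529 -0.53 3.34
v -1.198 -1.114 2.43
v -2.224 -0.426 3.554
v -0.913 -0.883 2.549
v -1.938 -0.195 3.673
v -0.695 -0.563 2.552
v -1.721 0.125 3.676
v -0.953 3.332 4.038
v -0.51 2.646 4.116
v -1.57 2.814 2.984
v -1.127 2.128 3.062
v -1.696 2.315 3.622
v -1.315 2.636 4.274
v -0.765 2.824 2.826
v -0.384 3.145 3.478
v -0.394 2.332 3.368
v -0.97 2.018 3.86
v -1.11 3.442 3.24
v -1.686 3.128 3.732
v 0.477 1.722 -2.503
v 1.056 1.734 -2.314
v -0.117 1.278 -0.657
v 0.976 1.991 -2.279
v 0.797 2.194 -2.287
v 0.554 2.304 -2.339
v 0.296 2.299 -2.423
v 0.074 2.18 -2.523
v -0.069 1.97 -2.619
v -0.103 1.711 -2.692
v -0.023 1.454 -2.728
v 0.156 1.25 -2.72
v 0.399 1.14 -2.668
v 0.657 1.145 -2.584
v 0.879 1.265 -2.484
v 1.022 1.475 -2.388
f 2 1 5
f 2 5 3
f 3 5 6
f 3 6 4
f 5 1 7
f 5 7 6
f 6 7 8
f 6 8 4
f 7 1 9
f 7 9 8
f 8 9 10
f 8 10 4
f 9 1 11
f 9 11 10
f 10 11 12
f 10 12 4
f 11 1 13
f 11 13 12
f 12 13 14
f 12 14 4
f 13 1 15
f 13 15 14
f 14 15 16
f 14 16 4
f 15 1 17
f 15 17 16
f 16 17 18
f 16 18 4
f 17 1 2
f 17 2 18
f 18 2 3
f 18 3 4
f 20 19 23
f 20 23 21
f 21 23 24
f 21 24 22
f 23 19 25
f 23 25 24
f 24 25 26
f 24 26 22
f 25 19 27
f 25 27 26
f 26 27 28
f 26 28 22
f 27 19 29
f 27 29 28
f 28 29 30
f 28 30 22
f 29 19 31
f 29 31 30
f 30 31 32
f 30 32 22
f 31 19 33
f 31 33 32
f 32 33 34
f 32 34 22
f 33 19 35
f 33 35 34
f 34 35 36
f 34 36 22
f 35 19 37
f 35 37 36
f 36 37 38
f 36 38 22
f 37 19 39
f 37 39 38
f 38 39 40
f 38 40 22
f 39 19 41
f 39 41 40
f 40 41 42
f 40 42 22
f 41 19 43
f 41 43 42
f 42 43 44
f 42 44 22
f 43 19 45
f 43 45 44
f 44 45 46
f 44 46 22
f 45 19 47
f 45 47 46
f 46 47 48
f 46 48 22
f 47 19 49
f 47 49 48
f 48 49 50
f 48 50 22
f 49 19 20
f 49 20 50
f 50 20 21
f 50 21 22
f 51 62 56
f 51 56 52
f 51 52 58
f 51 58 61
f 51 61 62
f 52 56 60
f 56 62 55
f 62 61 53
f 61 58 57
f 58 52 59
f 54 60 55
f 54 55 53
f 54 53 57
f 54 57 59
f 54 59 60
f 55 60 56
f 53 55 62
f 57 53 61
f 59 57 58
f 60 59 52
f 64 63 66
f 64 66 65
f 66 63 67
f 66 67 65
f 67 63 68
f 67 68 65
f 68 63 69
f 68 69 65
f 69 63 70
f 69 70 65
f 70 63 71
f 70 71 65
f 71 63 72
f 71 72 65
f 72 63 73
f 72 73 65
f 73 63 74
f 73 74 65
f 74 63 75
f 74 75 65
f 75 63 76
f 75 76 65
f 76 63 77
f 76 77 65
f 77 63 78
f 77 78 65
f 78 63 64
f 78 64 65



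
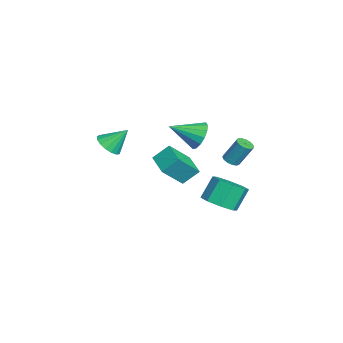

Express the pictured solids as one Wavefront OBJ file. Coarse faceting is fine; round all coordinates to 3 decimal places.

v 0.284 2.308 -2.065
v 1.296 2.357 -1.636
v 0.708 3.041 -0.327
v -0.304 2.992 -0.755
v 1.101 3.044 -2.083
v 0.514 3.728 -0.773
v 0.428 3.3 -2.518
v -0.159 3.984 -1.209
v -0.33 2.975 -2.688
v -0.917 3.659 -1.379
v -0.728 2.259 -2.493
v -1.316 2.943 -1.184
v -0.534 1.572 -2.047
v -1.121 2.256 -0.737
v 0.139 1.316 -1.611
v -0.448 2 -0.302
v 0.897 1.641 -1.441
v 0.31 2.325 -0.132
v -1.286 3.059 0.511
v -0.992 2.641 0.714
v -0.859 3.403 2.092
v -1.154 3.821 1.889
v -0.789 2.837 0.586
v -0.656 3.599 1.964
v -0.744 3.103 0.434
v -0.611 3.866 1.812
v -0.871 3.355 0.307
v -0.738 4.118 1.684
v -1.13 3.513 0.244
v -0.997 4.276 1.622
v -1.439 3.527 0.267
v -1.306 4.29 1.644
v -1.699 3.392 0.366
v -1.566 4.155 1.744
v -1.829 3.151 0.512
v -1.696 3.914 1.89
v -1.786 2.881 0.658
v -1.653 3.644 2.035
v -1.585 2.667 0.757
v -1.452 3.43 2.134
v -1.289 2.578 0.778
v -1.156 3.34 2.155
v -3.599 1.415 1.177
v -3.169 1.034 0.347
v -3.461 -0.315 2.043
v -2.771 1.21 0.636
v -2.595 1.442 1.07
v -2.687 1.666 1.534
v -3.024 1.823 1.901
v -3.515 1.871 2.075
v -4.028 1.797 2.008
v -4.426 1.62 1.719
v -4.603 1.389 1.284
v -4.51 1.165 0.821
v -4.173 1.008 0.453
v -3.682 0.96 0.28
v 2.536 -0.274 2.09
v 3.172 -1.375 3.392
v 2.4 0.611 2.904
v 3.037 -0.49 4.206
v 3.903 0.19 1.814
v 4.54 -0.911 3.116
v 3.768 1.075 2.628
v 4.404 -0.026 3.93
v -2.544 -3.695 1.134
v -1.67 -3.567 1.024
v -2.556 -2.605 2.306
v -1.849 -3.285 0.76
v -2.186 -3.097 0.581
v -2.606 -3.045 0.529
v -3.012 -3.143 0.616
v -3.31 -3.367 0.821
v -3.433 -3.666 1.099
v -3.352 -3.972 1.384
v -3.087 -4.214 1.612
v -2.697 -4.338 1.731
v -2.272 -4.314 1.713
v -1.909 -4.148 1.562
v -1.692 -3.879 1.314
f 2 1 5
f 2 5 3
f 3 5 6
f 3 6 4
f 5 1 7
f 5 7 6
f 6 7 8
f 6 8 4
f 7 1 9
f 7 9 8
f 8 9 10
f 8 10 4
f 9 1 11
f 9 11 10
f 10 11 12
f 10 12 4
f 11 1 13
f 11 13 12
f 12 13 14
f 12 14 4
f 13 1 15
f 13 15 14
f 14 15 16
f 14 16 4
f 15 1 17
f 15 17 16
f 16 17 18
f 16 18 4
f 17 1 2
f 17 2 18
f 18 2 3
f 18 3 4
f 20 19 23
f 20 23 21
f 21 23 24
f 21 24 22
f 23 19 25
f 23 25 24
f 24 25 26
f 24 26 22
f 25 19 27
f 25 27 26
f 26 27 28
f 26 28 22
f 27 19 29
f 27 29 28
f 28 29 30
f 28 30 22
f 29 19 31
f 29 31 30
f 30 31 32
f 30 32 22
f 31 19 33
f 31 33 32
f 32 33 34
f 32 34 22
f 33 19 35
f 33 35 34
f 34 35 36
f 34 36 22
f 35 19 37
f 35 37 36
f 36 37 38
f 36 38 22
f 37 19 39
f 37 39 38
f 38 39 40
f 38 40 22
f 39 19 41
f 39 41 40
f 40 41 42
f 40 42 22
f 41 19 20
f 41 20 42
f 42 20 21
f 42 21 22
f 44 43 46
f 44 46 45
f 46 43 47
f 46 47 45
f 47 43 48
f 47 48 45
f 48 43 49
f 48 49 45
f 49 43 50
f 49 50 45
f 50 43 51
f 50 51 45
f 51 43 52
f 51 52 45
f 52 43 53
f 52 53 45
f 53 43 54
f 53 54 45
f 54 43 55
f 54 55 45
f 55 43 56
f 55 56 45
f 56 43 44
f 56 44 45
f 58 60 57
f 61 58 57
f 57 60 59
f 59 61 57
f 58 64 60
f 62 58 61
f 62 64 58
f 60 64 59
f 63 61 59
f 59 64 63
f 63 62 61
f 64 62 63
f 66 65 68
f 66 68 67
f 68 65 69
f 68 69 67
f 69 65 70
f 69 70 67
f 70 65 71
f 70 71 67
f 71 65 72
f 71 72 67
f 72 65 73
f 72 73 67
f 73 65 74
f 73 74 67
f 74 65 75
f 74 75 67
f 75 65 76
f 75 76 67
f 76 65 77
f 76 77 67
f 77 65 78
f 77 78 67
f 78 65 79
f 78 79 67
f 79 65 66
f 79 66 67



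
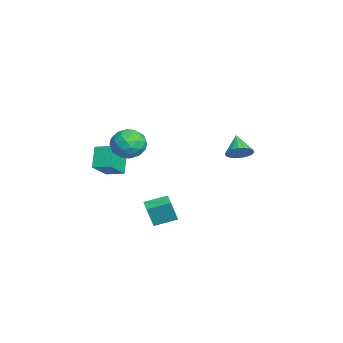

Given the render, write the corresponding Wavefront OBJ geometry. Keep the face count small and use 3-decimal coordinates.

v -3.394 3.524 0.56
v -2.921 3.047 1.063
v -4.506 3.416 1.5
v -2.851 3.393 1.186
v -2.888 3.765 1.185
v -3.026 4.089 1.061
v -3.236 4.302 0.836
v -3.478 4.36 0.557
v -3.703 4.253 0.279
v -3.868 4.002 0.056
v -3.938 3.656 -0.067
v -3.901 3.284 -0.066
v -3.763 2.96 0.059
v -3.552 2.747 0.283
v -3.311 2.689 0.562
v -3.085 2.796 0.84
v -4.235 -3.901 0.277
v -3.093 -4.693 1.374
v -3.762 -2.872 0.528
v -2.62 -3.664 1.625
v -3.24 -4.076 -0.885
v -2.098 -4.868 0.212
v -2.767 -3.047 -0.634
v -1.625 -3.839 0.463
v 2.839 -1.788 -1.451
v 3.09 -2.164 -0.084
v 2.699 -0.49 -1.069
v 2.95 -0.866 0.298
v 3.73 -1.654 -1.578
v 3.981 -2.03 -0.211
v 3.59 -0.356 -1.196
v 3.841 -0.732 0.171
v -1.966 -3.018 2.371
v -1.369 -2.412 1.667
v -0.511 -3.288 3.373
v 0.086 -2.682 2.669
v -0.68 -2.199 3.302
v -1.579 -2.032 2.683
v -0.301 -3.668 2.357
v -1.2 -3.501 1.738
v -0.34 -2.813 1.659
v -0.574 -1.906 2.243
v -1.306 -3.794 2.797
v -1.54 -2.887 3.381
v -1.795 -2.692 1.931
v -0.085 -3.008 3.109
v -0.535 -2.725 3.481
v -0.184 -2.368 3.067
v -1.918 -2.468 2.528
v -1.567 -2.112 2.114
v -1.162 -1.987 3.075
v -0.313 -3.588 2.926
v 0.038 -3.232 2.512
v -1.696 -3.332 1.973
v -1.345 -2.975 1.559
v -0.718 -3.713 1.965
v -0.839 -2.571 1.513
v 0.015 -2.73 2.102
v -0.212 -3.309 1.918
v -0.74 -3.211 1.554
v -0.977 -2.038 1.856
v -0.122 -2.196 2.445
v -0.572 -1.912 2.816
v -1.1 -1.814 2.452
v -0.372 -2.274 1.851
v -1.758 -3.504 2.595
v -0.903 -3.662 3.184
v -0.78 -3.886 2.588
v -1.308 -3.788 2.224
v -1.895 -2.97 2.938
v -1.041 -3.129 3.527
v -1.14 -2.489 3.486
v -1.668 -2.391 3.122
v -1.508 -3.426 3.189
f 2 1 4
f 2 4 3
f 4 1 5
f 4 5 3
f 5 1 6
f 5 6 3
f 6 1 7
f 6 7 3
f 7 1 8
f 7 8 3
f 8 1 9
f 8 9 3
f 9 1 10
f 9 10 3
f 10 1 11
f 10 11 3
f 11 1 12
f 11 12 3
f 12 1 13
f 12 13 3
f 13 1 14
f 13 14 3
f 14 1 15
f 14 15 3
f 15 1 16
f 15 16 3
f 16 1 2
f 16 2 3
f 18 20 17
f 21 18 17
f 17 20 19
f 19 21 17
f 18 24 20
f 22 18 21
f 22 24 18
f 20 24 19
f 23 21 19
f 19 24 23
f 23 22 21
f 24 22 23
f 26 28 25
f 29 26 25
f 25 28 27
f 27 29 25
f 26 32 28
f 30 26 29
f 30 32 26
f 28 32 27
f 31 29 27
f 27 32 31
f 31 30 29
f 32 30 31
f 33 70 49
f 70 44 73
f 49 73 38
f 70 73 49
f 33 49 45
f 49 38 50
f 45 50 34
f 49 50 45
f 33 45 54
f 45 34 55
f 54 55 40
f 45 55 54
f 33 54 66
f 54 40 69
f 66 69 43
f 54 69 66
f 33 66 70
f 66 43 74
f 70 74 44
f 66 74 70
f 34 50 61
f 50 38 64
f 61 64 42
f 50 64 61
f 38 73 51
f 73 44 72
f 51 72 37
f 73 72 51
f 44 74 71
f 74 43 67
f 71 67 35
f 74 67 71
f 43 69 68
f 69 40 56
f 68 56 39
f 69 56 68
f 40 55 60
f 55 34 57
f 60 57 41
f 55 57 60
f 36 62 48
f 62 42 63
f 48 63 37
f 62 63 48
f 36 48 46
f 48 37 47
f 46 47 35
f 48 47 46
f 36 46 53
f 46 35 52
f 53 52 39
f 46 52 53
f 36 53 58
f 53 39 59
f 58 59 41
f 53 59 58
f 36 58 62
f 58 41 65
f 62 65 42
f 58 65 62
f 37 63 51
f 63 42 64
f 51 64 38
f 63 64 51
f 35 47 71
f 47 37 72
f 71 72 44
f 47 72 71
f 39 52 68
f 52 35 67
f 68 67 43
f 52 67 68
f 41 59 60
f 59 39 56
f 60 56 40
f 59 56 60
f 42 65 61
f 65 41 57
f 61 57 34
f 65 57 61

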